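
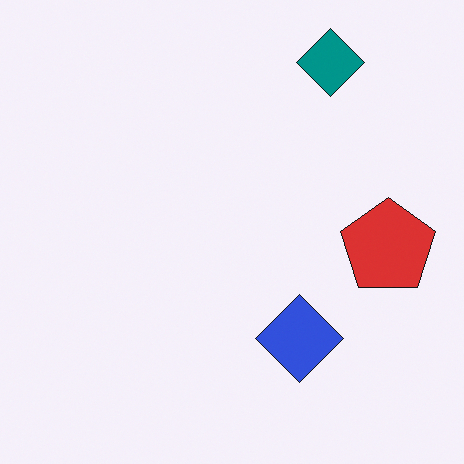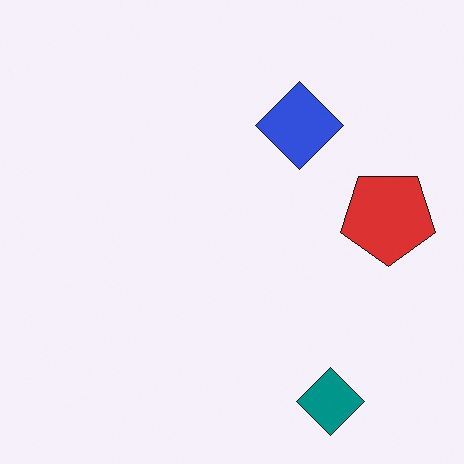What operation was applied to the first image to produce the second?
Flipped vertically (top ↔ bottom).

The teal diamond is in the top-right of the first image and the bottom-right of the second — shapes on opposite sides of the horizontal midline have swapped in a mirror flip.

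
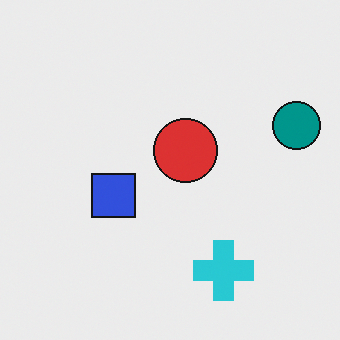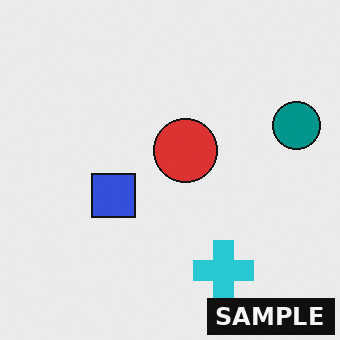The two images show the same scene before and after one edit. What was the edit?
The image was watermarked with the text "SAMPLE" in the lower-right corner.

A dark label reading "SAMPLE" appears in the lower-right corner.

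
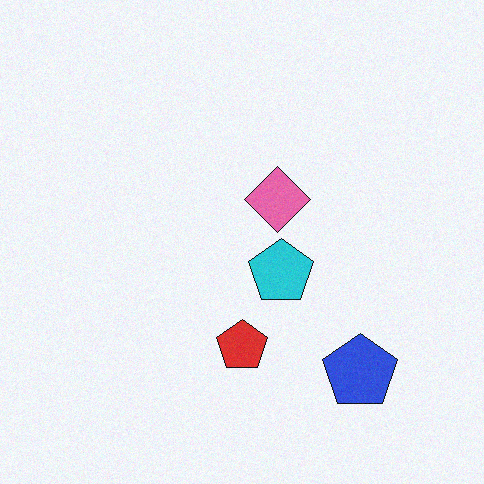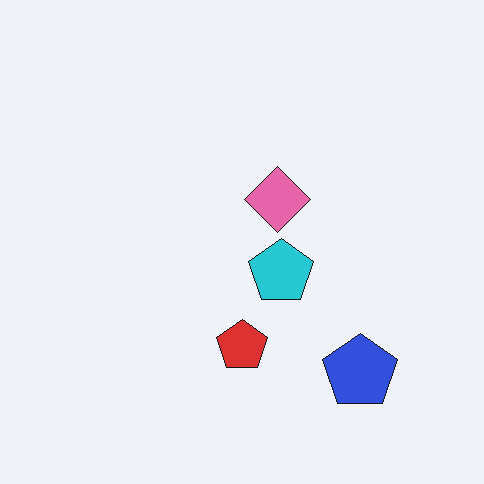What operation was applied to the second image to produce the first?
The image was degraded with light additive noise.

Random speckle covers the whole image, including the flat background.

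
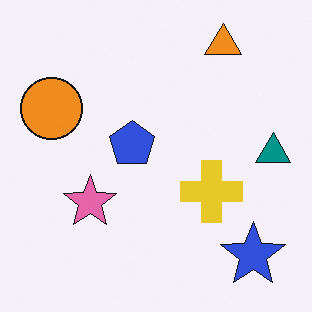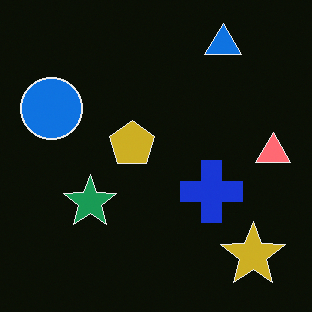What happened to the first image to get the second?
The transformation is: color-inverted (negative).

The light background has become dark and every shape's color is its complement — a photographic negative.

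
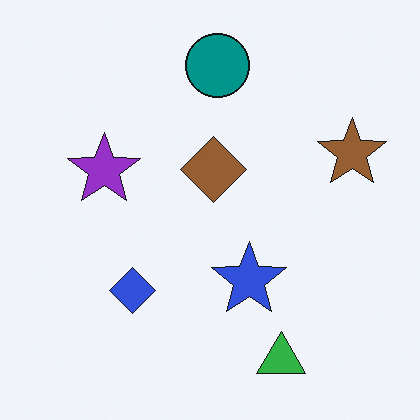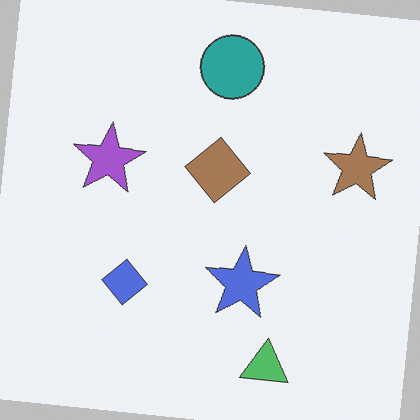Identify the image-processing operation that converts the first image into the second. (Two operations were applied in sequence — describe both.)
It was rotated clockwise by a slight angle, then given slightly reduced contrast.

Every shape is tilted by the same angle and the image corners show triangular fill wedges — a whole-image rotation by a non-right angle. Tones are pushed toward mid-grey across the whole image — a global contrast change.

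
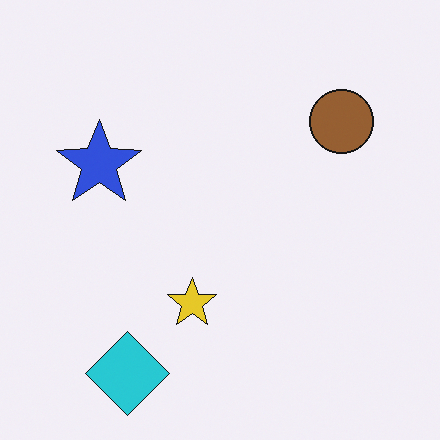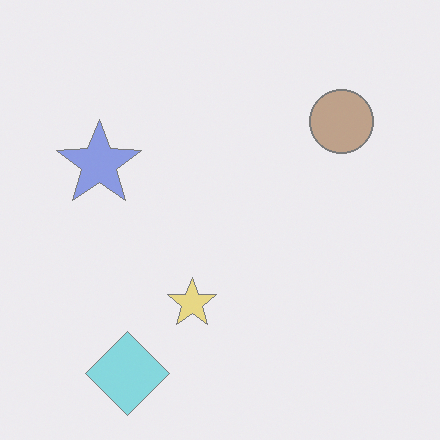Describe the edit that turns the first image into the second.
The image was washed out (contrast reduced).

Tones are pushed toward mid-grey across the whole image — a global contrast change.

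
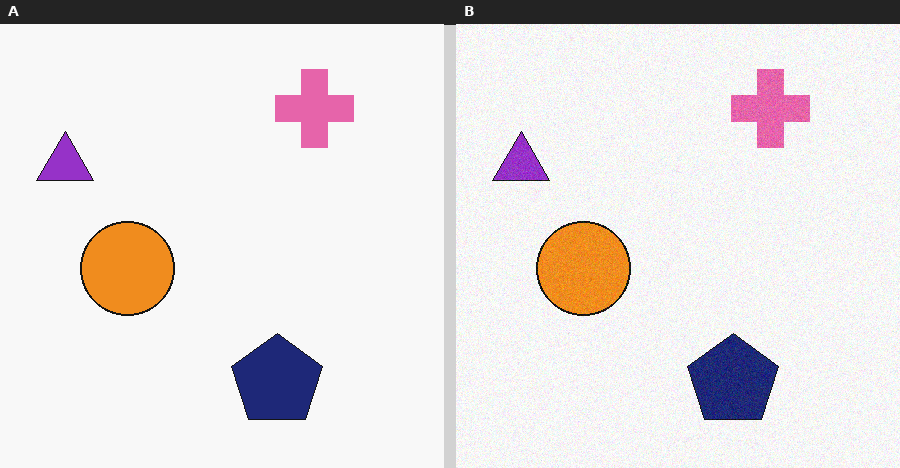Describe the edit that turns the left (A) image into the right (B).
It was degraded with a light layer of grain.

Random speckle covers the whole image, including the flat background.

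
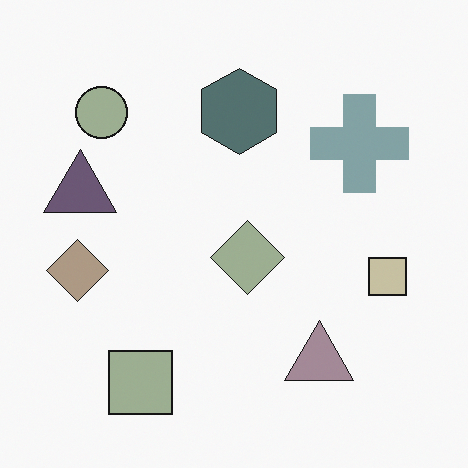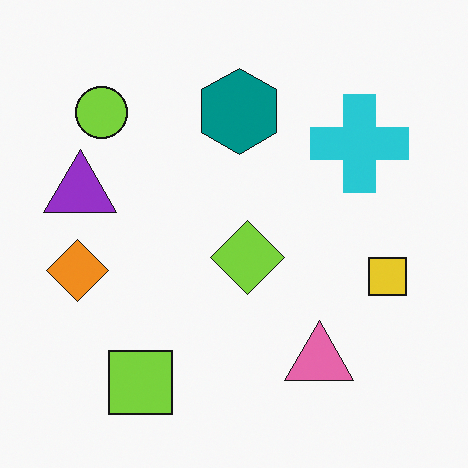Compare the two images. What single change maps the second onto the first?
Made much more muted (saturation change).

All colors are more muted and greyish — a global saturation change.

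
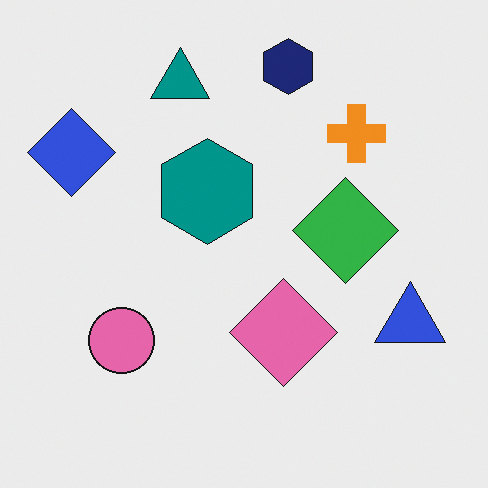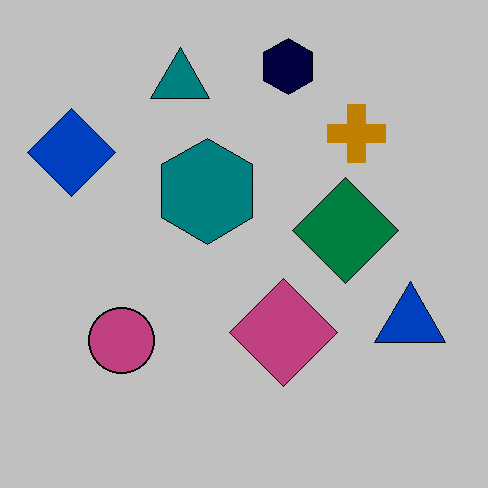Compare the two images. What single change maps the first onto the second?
The transformation is: heavily posterized to just a handful of flat colors.

Each flat color has snapped to a coarser quantized level — most visibly, the near-white background has dropped to a flat grey.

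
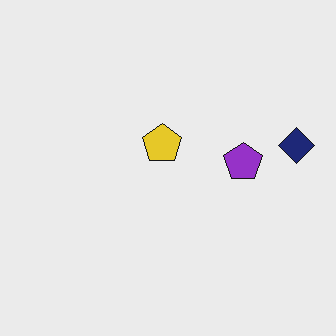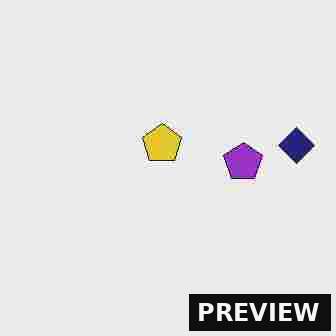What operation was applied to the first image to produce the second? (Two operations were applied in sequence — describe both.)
Degraded with heavy JPEG compression, then watermarked with the text "PREVIEW" in the lower-right corner.

Blocky 8×8 compression artifacts appear around shape edges and the flat background shows ringing — characteristic JPEG degradation. A dark label reading "PREVIEW" appears in the lower-right corner.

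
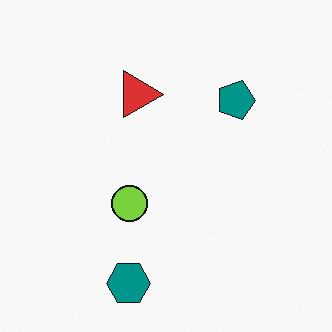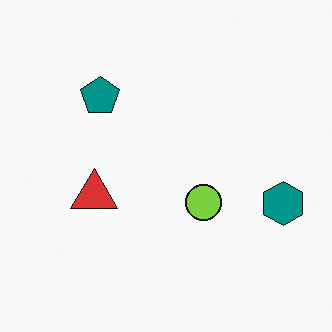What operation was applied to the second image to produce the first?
It was rotated 90° clockwise.

The teal hexagon sits in the right of the second image and the bottom of the first — consistent with a whole-image 90° clockwise rotation.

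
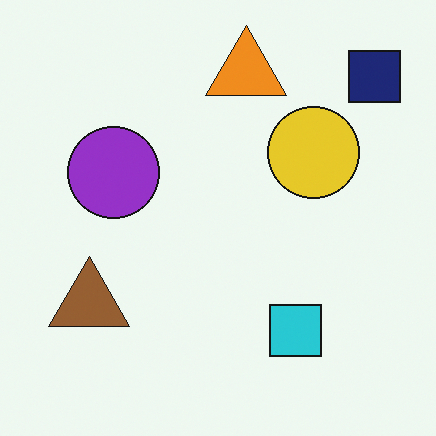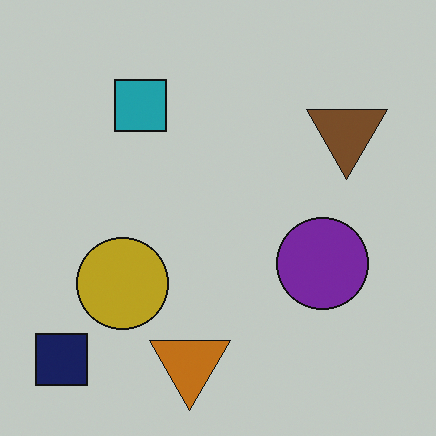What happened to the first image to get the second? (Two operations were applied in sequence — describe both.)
The transformation is: rotated 180°, then slightly darkened.

The navy square sits in the top-right of the first image and the bottom-left of the second — consistent with a whole-image 180° rotation. Every pixel — background and shapes alike — is uniformly darkened.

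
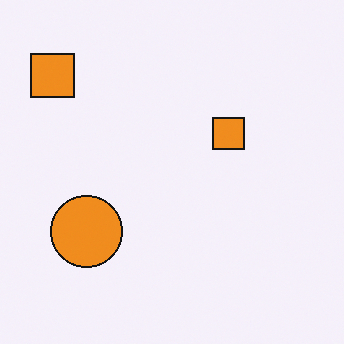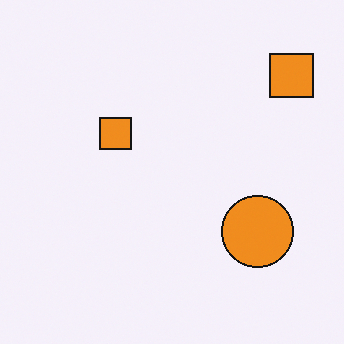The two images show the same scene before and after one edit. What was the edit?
This is the original image flipped horizontally (left ↔ right).

The orange circle is in the bottom-left of the first image and the bottom-right of the second — shapes on opposite sides of the vertical midline have swapped in a mirror flip.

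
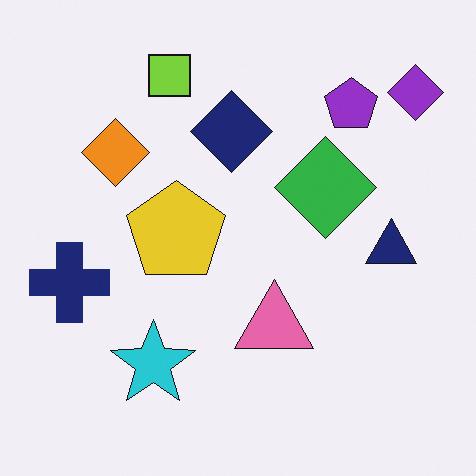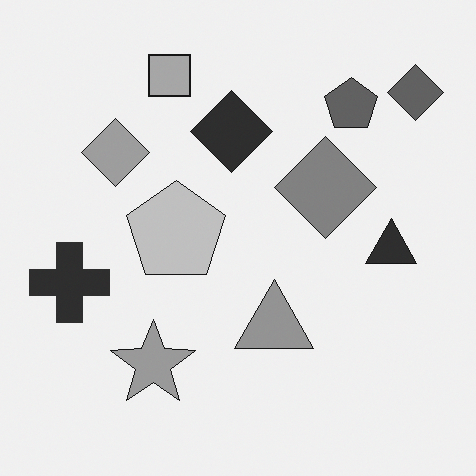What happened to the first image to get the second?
Converted to grayscale.

All color is removed — every shape is now a shade of grey.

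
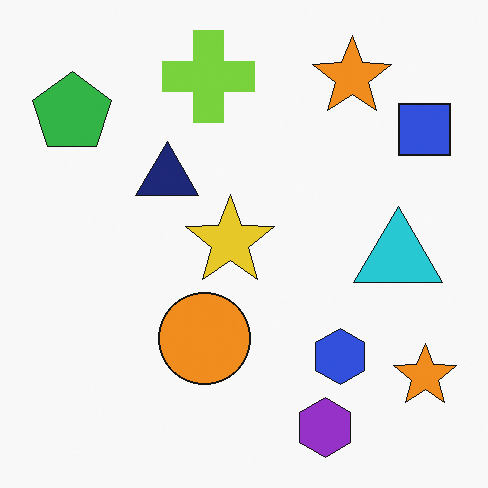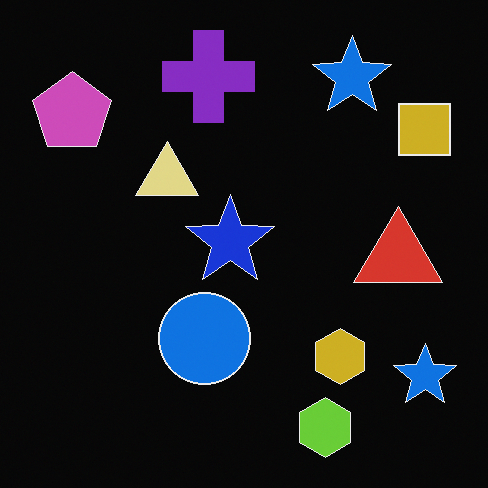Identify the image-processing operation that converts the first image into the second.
The image was color-inverted (negative).

The light background has become dark and every shape's color is its complement — a photographic negative.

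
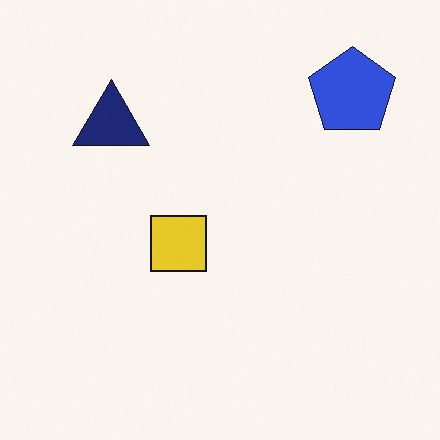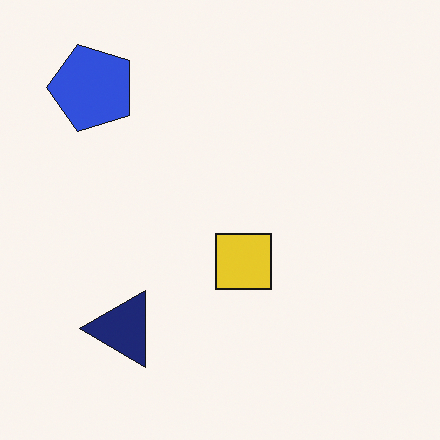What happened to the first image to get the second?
This is the original image rotated 90° counter-clockwise.

The blue pentagon sits in the top-right of the first image and the top-left of the second — consistent with a whole-image 90° counter-clockwise rotation.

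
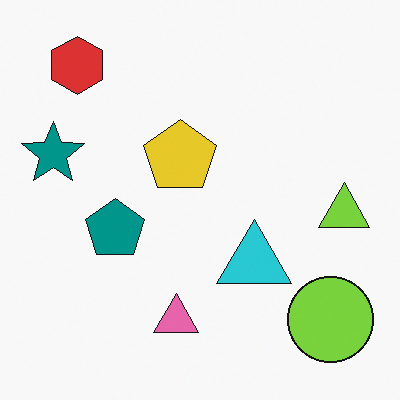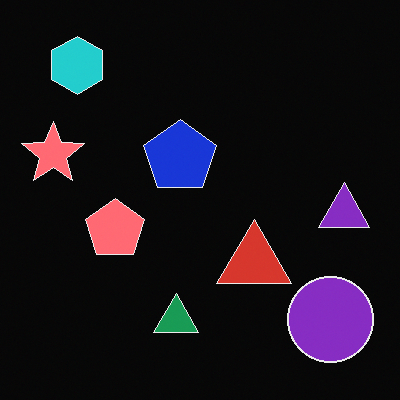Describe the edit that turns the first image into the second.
The second image is the first color-inverted (negative).

The light background has become dark and every shape's color is its complement — a photographic negative.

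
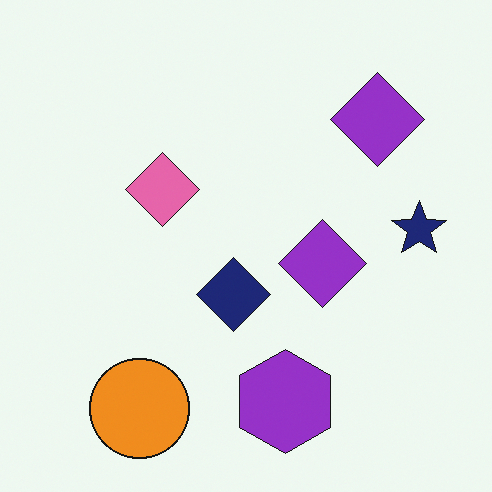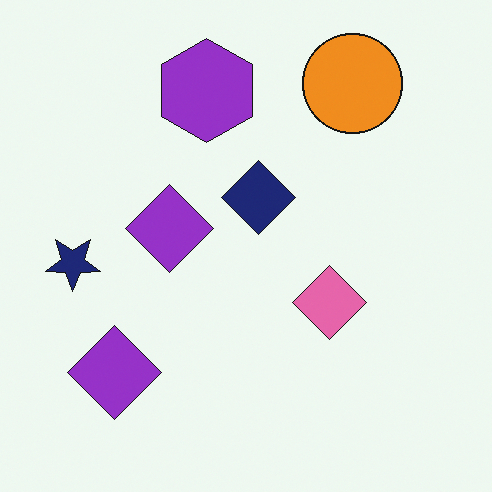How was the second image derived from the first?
It was rotated 180°.

The orange circle sits in the bottom-left of the first image and the top-right of the second — consistent with a whole-image 180° rotation.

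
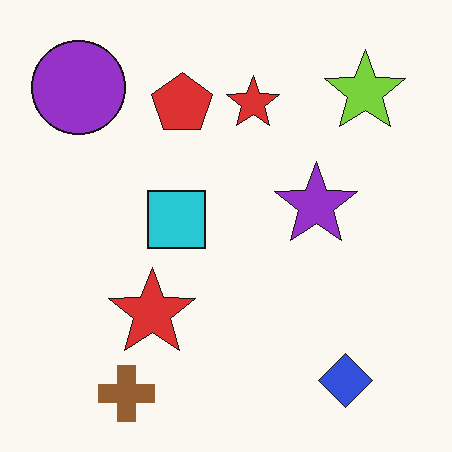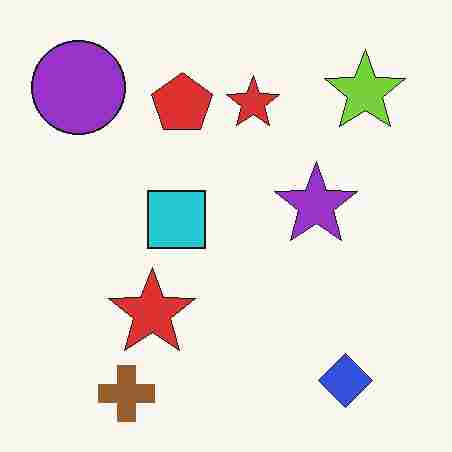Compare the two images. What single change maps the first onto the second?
This is the original image degraded with heavy JPEG compression.

Blocky 8×8 compression artifacts appear around shape edges and the flat background shows ringing — characteristic JPEG degradation.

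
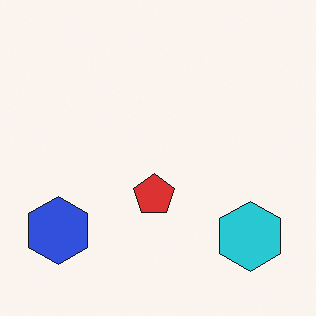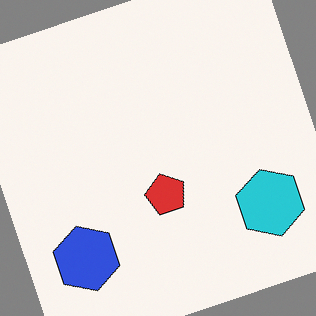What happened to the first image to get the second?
It was rotated counter-clockwise by a clearly visible amount.

Every shape is tilted by the same angle and the image corners show triangular fill wedges — a whole-image rotation by a non-right angle.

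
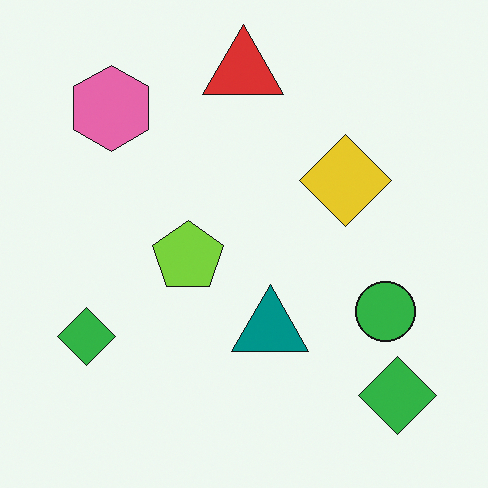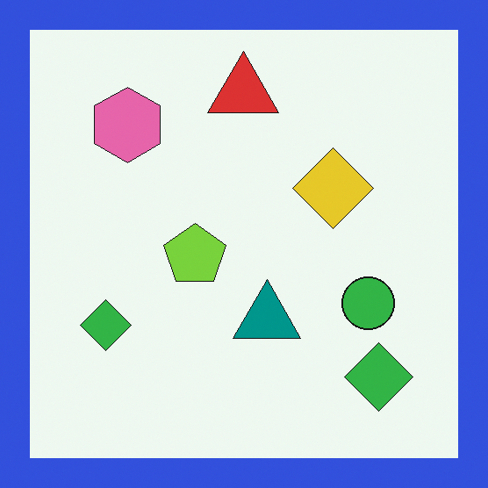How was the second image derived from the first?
Framed with a blue border.

A solid blue frame runs around the edge of the second image, with the content slightly shrunk inside it.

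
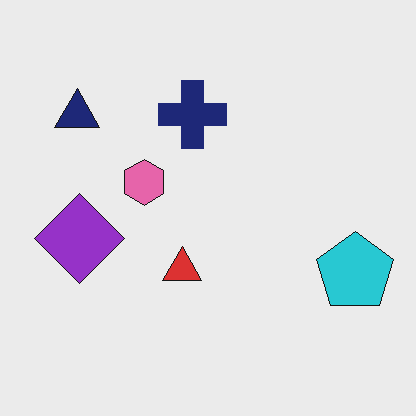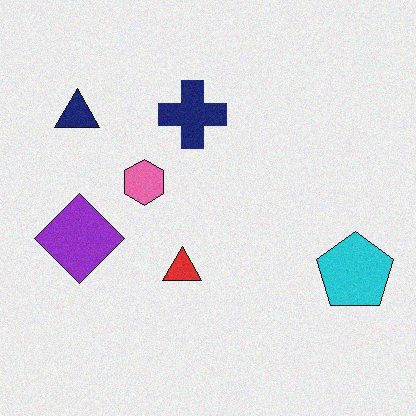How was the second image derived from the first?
This is the original image degraded with light additive noise.

Random speckle covers the whole image, including the flat background.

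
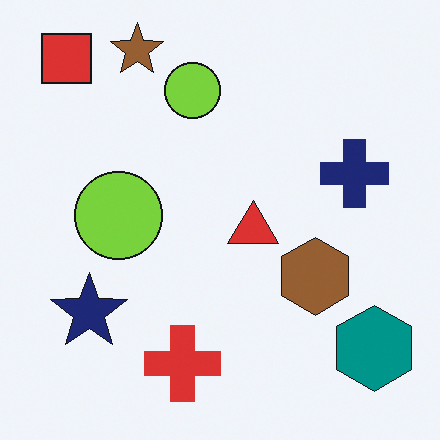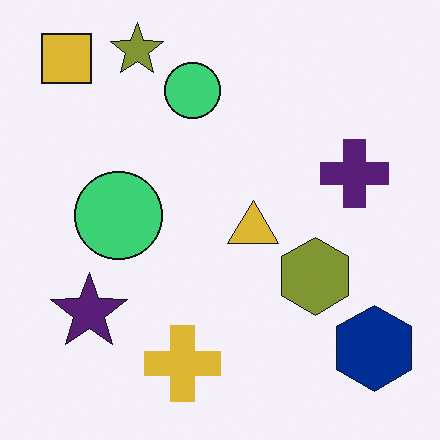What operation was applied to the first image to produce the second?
This is the original image hue-shifted slightly.

Every shape's color has rotated by the same amount around the hue wheel — a uniform hue shift.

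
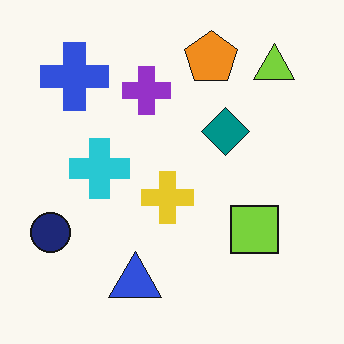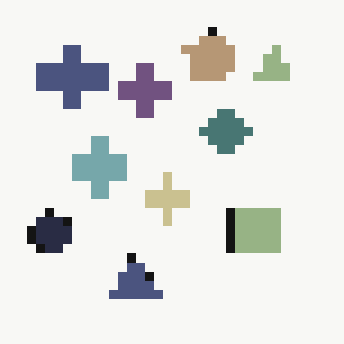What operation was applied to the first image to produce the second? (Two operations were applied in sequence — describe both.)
This is the original image heavily pixelated into large blocks, then made much more muted (saturation change).

Shapes are reduced to large square blocks; fine edges and outlines are lost — a downscale-then-upscale (mosaic) effect. All colors are more muted and greyish — a global saturation change.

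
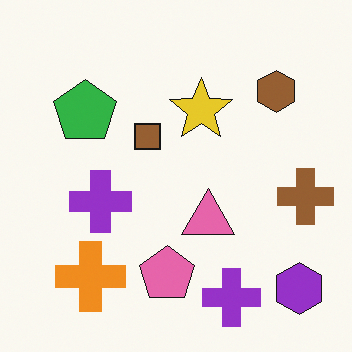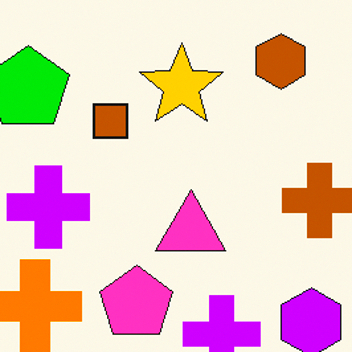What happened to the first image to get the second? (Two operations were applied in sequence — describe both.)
The transformation is: cropped slightly and scaled back up, then made much more vivid (saturation change).

The visible shapes are larger and the field of view is narrower; shapes near the original edges may be partly or wholly outside the frame — a crop-and-rescale. All colors are more vivid — a global saturation change.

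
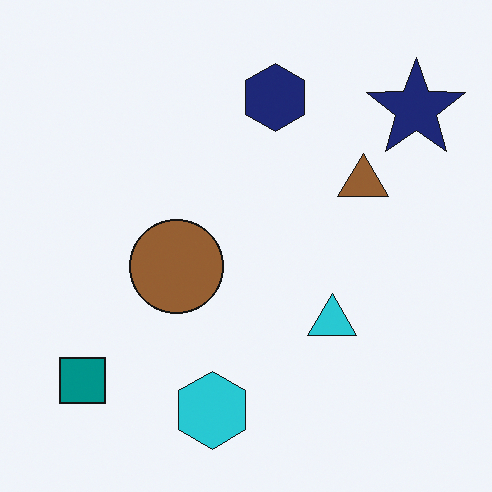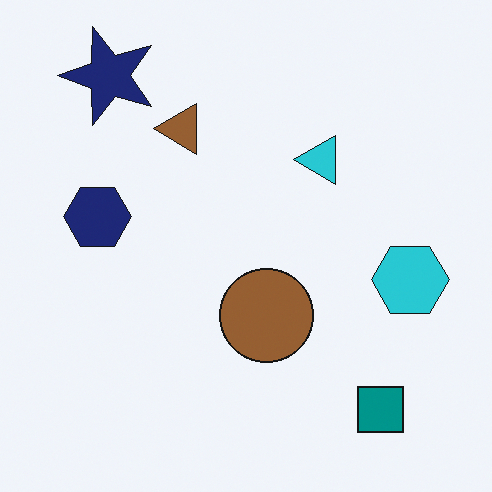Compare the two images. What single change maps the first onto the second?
It was rotated 90° counter-clockwise.

The navy star sits in the top-right of the first image and the top-left of the second — consistent with a whole-image 90° counter-clockwise rotation.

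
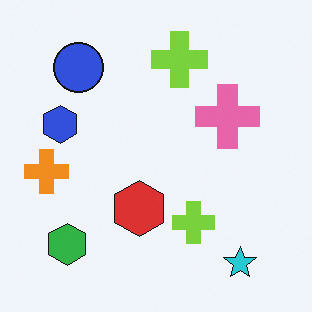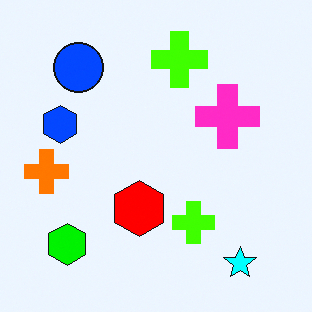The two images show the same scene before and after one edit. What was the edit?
It was heavily oversaturated.

All colors are more vivid — a global saturation change.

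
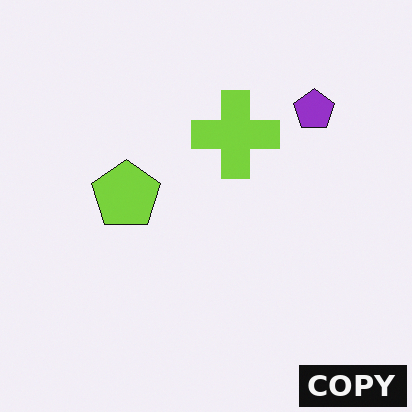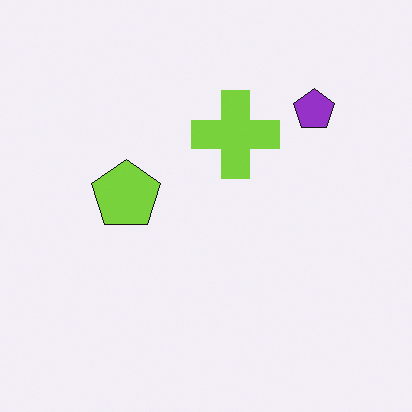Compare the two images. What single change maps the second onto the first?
The image was watermarked with the text "COPY" in the lower-right corner.

A dark label reading "COPY" appears in the lower-right corner.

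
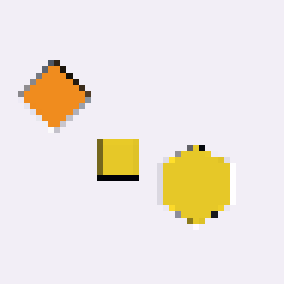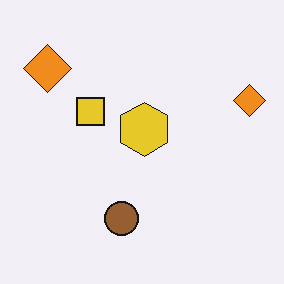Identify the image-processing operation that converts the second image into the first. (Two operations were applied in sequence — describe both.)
It was cropped to a modestly smaller region and rescaled, then pixelated into visible square blocks.

The visible shapes are larger and the field of view is narrower; shapes near the original edges may be partly or wholly outside the frame — a crop-and-rescale. Shapes are reduced to large square blocks; fine edges and outlines are lost — a downscale-then-upscale (mosaic) effect.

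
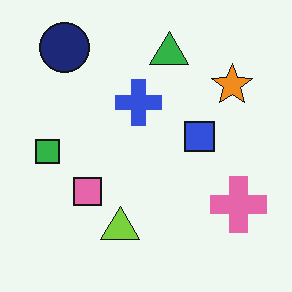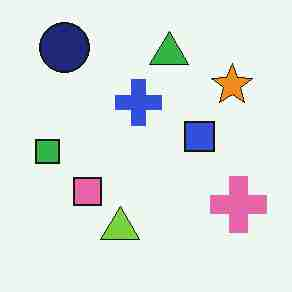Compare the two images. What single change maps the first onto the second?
The image was degraded with heavy JPEG compression.

Blocky 8×8 compression artifacts appear around shape edges and the flat background shows ringing — characteristic JPEG degradation.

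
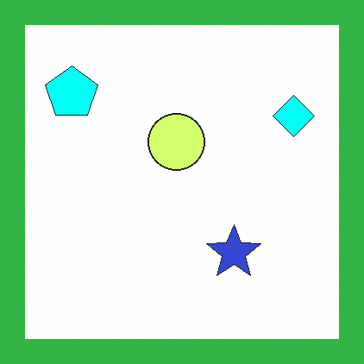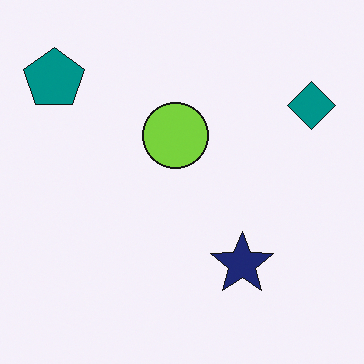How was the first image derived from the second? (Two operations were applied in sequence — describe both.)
The first image is the second brightened a lot, then framed with a green border.

Every pixel — background and shapes alike — is uniformly brightened. A solid green frame runs around the edge of the first image, with the content slightly shrunk inside it.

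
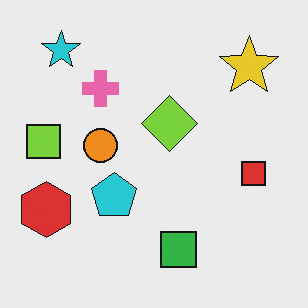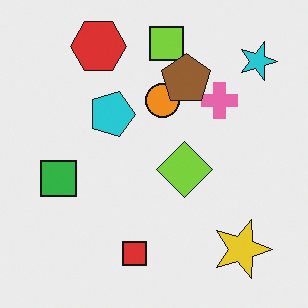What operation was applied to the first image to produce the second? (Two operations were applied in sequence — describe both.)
The second image is the first rotated 90° clockwise, then overlaid with an additional brown pentagon.

The cyan star sits in the top-left of the first image and the top-right of the second — consistent with a whole-image 90° clockwise rotation. A brown pentagon appears in the second image that is absent from the first.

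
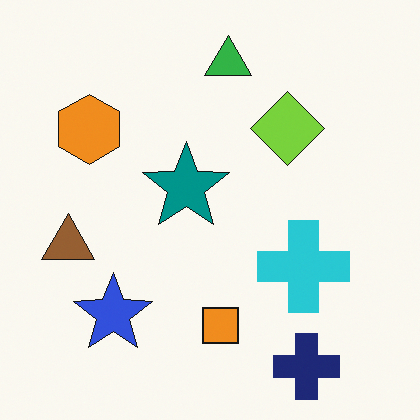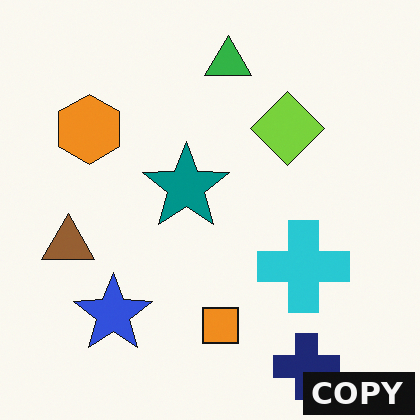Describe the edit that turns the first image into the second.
The transformation is: watermarked with the text "COPY" in the lower-right corner.

A dark label reading "COPY" appears in the lower-right corner.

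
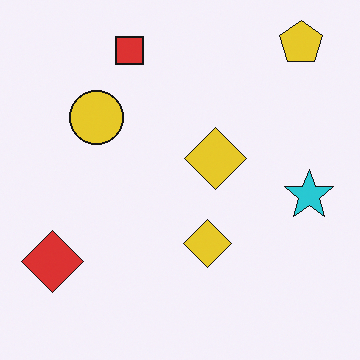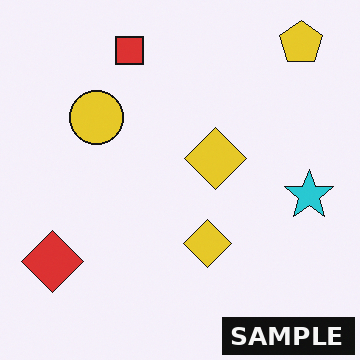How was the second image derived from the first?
It was watermarked with the text "SAMPLE" in the lower-right corner.

A dark label reading "SAMPLE" appears in the lower-right corner.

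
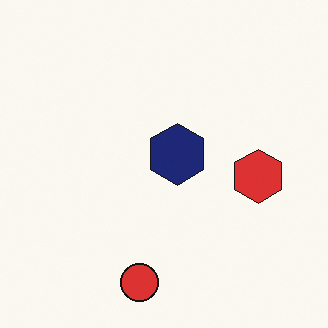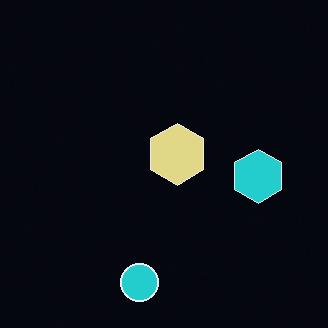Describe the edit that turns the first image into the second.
Color-inverted (negative).

The light background has become dark and every shape's color is its complement — a photographic negative.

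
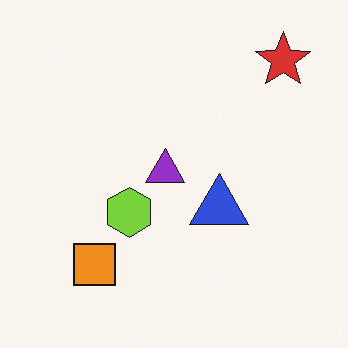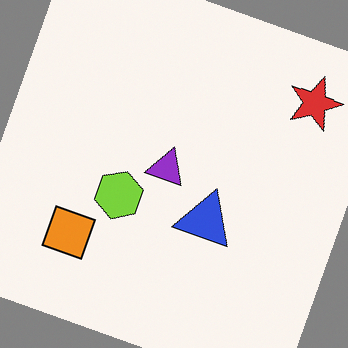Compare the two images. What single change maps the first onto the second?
The image was rotated clockwise by a moderate amount.

Every shape is tilted by the same angle and the image corners show triangular fill wedges — a whole-image rotation by a non-right angle.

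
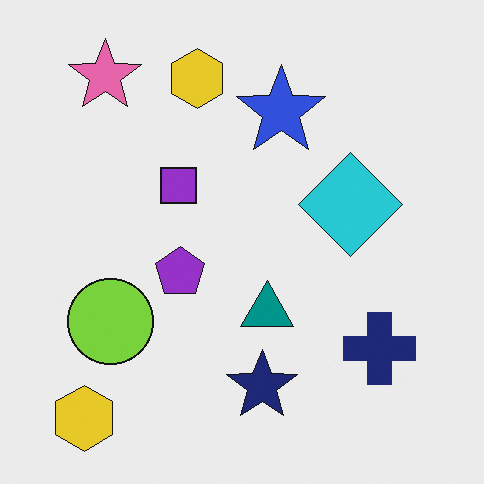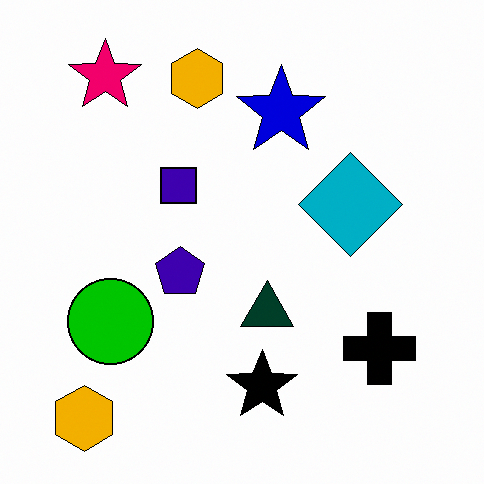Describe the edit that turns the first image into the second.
The image was given much higher contrast.

Tones are pushed away from mid-grey across the whole image — a global contrast change.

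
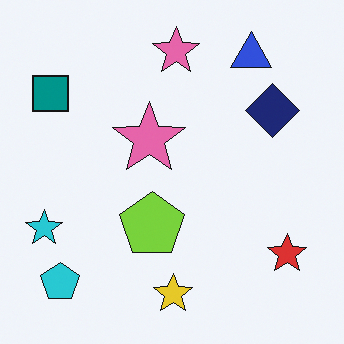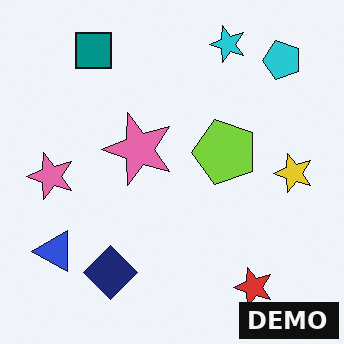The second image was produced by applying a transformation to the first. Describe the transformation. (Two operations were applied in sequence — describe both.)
The second image is the first transposed (reflected across the top-left ↔ bottom-right diagonal), then watermarked with the text "DEMO" in the lower-right corner.

Shapes have swapped their row and column positions — what was in the top-right is now in the bottom-left — a diagonal reflection. A dark label reading "DEMO" appears in the lower-right corner.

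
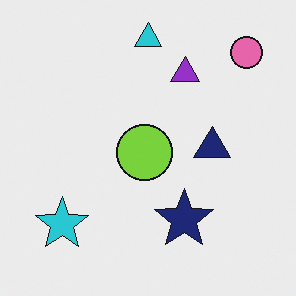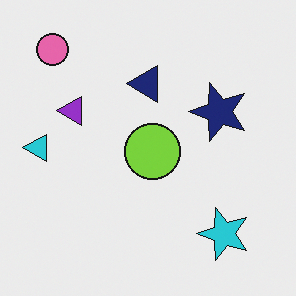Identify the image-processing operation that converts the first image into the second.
The second image is the first rotated 90° counter-clockwise.

The pink circle sits in the top-right of the first image and the top-left of the second — consistent with a whole-image 90° counter-clockwise rotation.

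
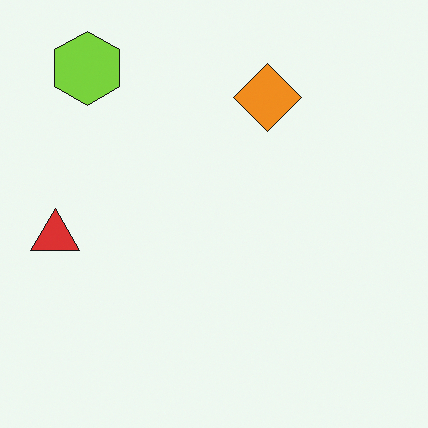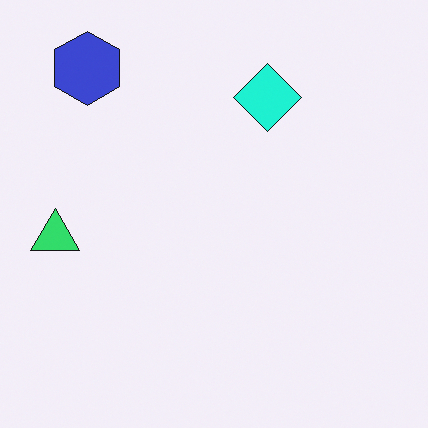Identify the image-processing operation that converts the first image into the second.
The transformation is: hue-shifted noticeably.

Every shape's color has rotated by the same amount around the hue wheel — a uniform hue shift.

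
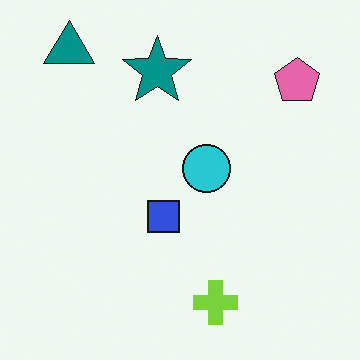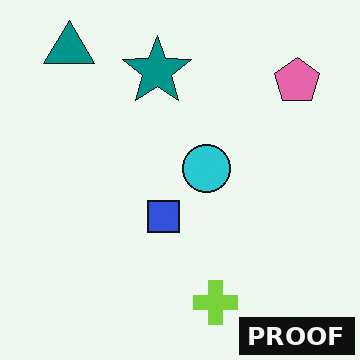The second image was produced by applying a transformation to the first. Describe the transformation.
The image was watermarked with the text "PROOF" in the lower-right corner.

A dark label reading "PROOF" appears in the lower-right corner.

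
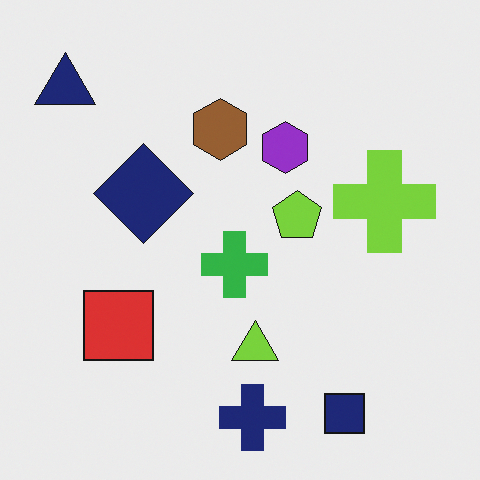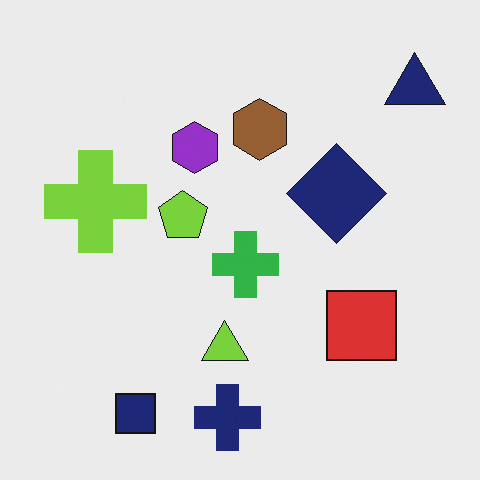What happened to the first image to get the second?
Flipped horizontally (left ↔ right).

The navy triangle is in the top-left of the first image and the top-right of the second — shapes on opposite sides of the vertical midline have swapped in a mirror flip.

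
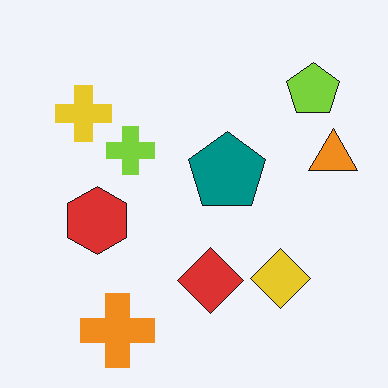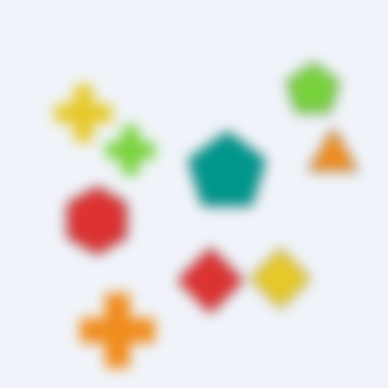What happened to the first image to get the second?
It was strongly gaussian-blurred.

Shape edges and outlines are uniformly softened across the whole image.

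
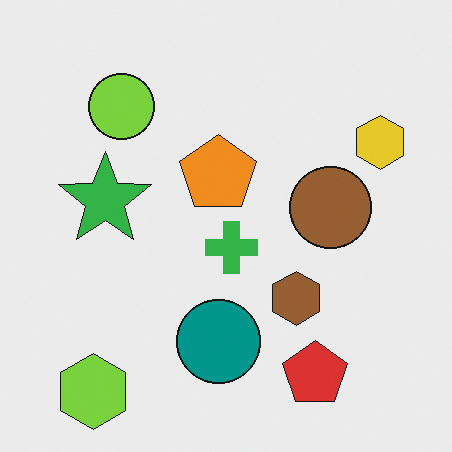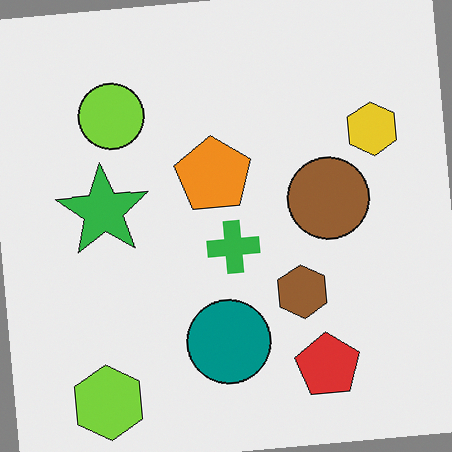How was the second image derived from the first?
The transformation is: rotated counter-clockwise by a small amount.

Every shape is tilted by the same angle and the image corners show triangular fill wedges — a whole-image rotation by a non-right angle.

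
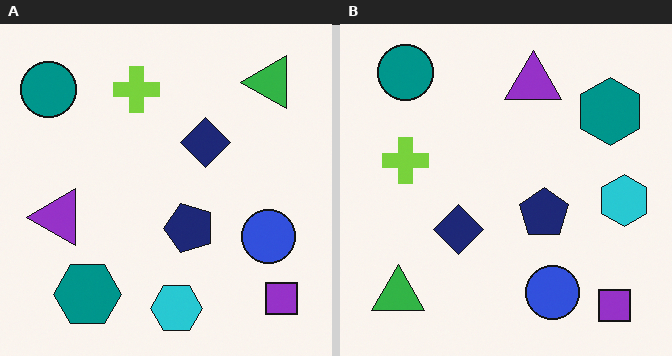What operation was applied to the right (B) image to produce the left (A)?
It was transposed (reflected across the top-left ↔ bottom-right diagonal).

Shapes have swapped their row and column positions — what was in the top-right is now in the bottom-left — a diagonal reflection.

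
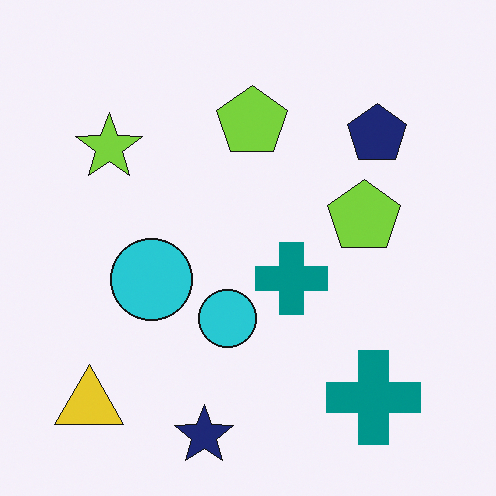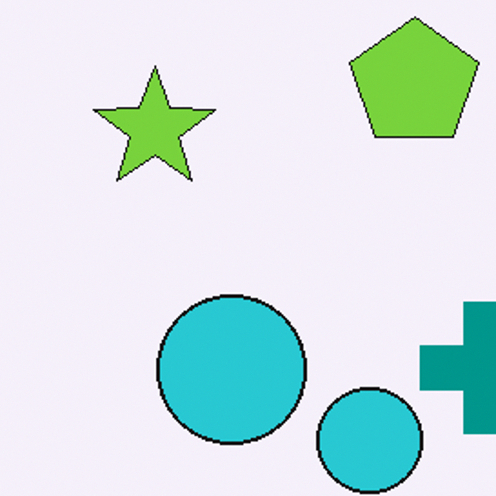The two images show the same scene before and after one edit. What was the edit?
It was cropped to a noticeably smaller region and rescaled.

The visible shapes are larger and the field of view is narrower; shapes near the original edges may be partly or wholly outside the frame — a crop-and-rescale.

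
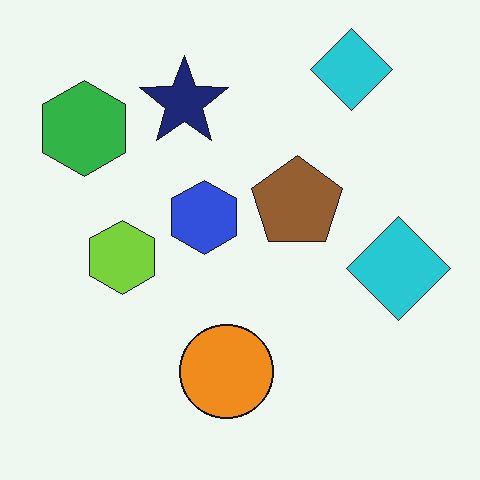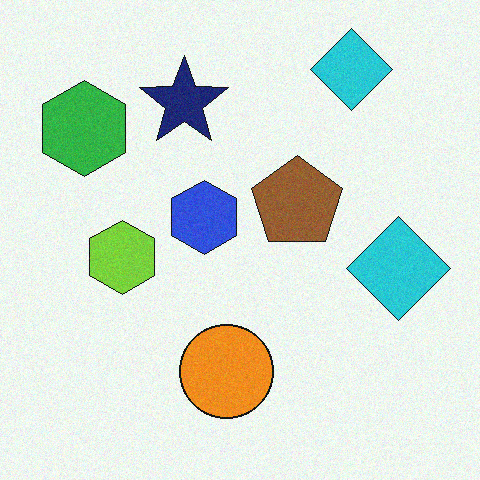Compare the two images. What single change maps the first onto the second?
The image was degraded with a light layer of grain.

Random speckle covers the whole image, including the flat background.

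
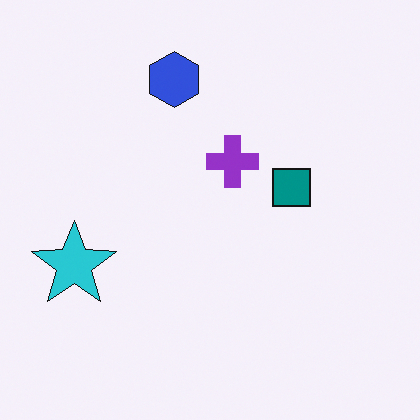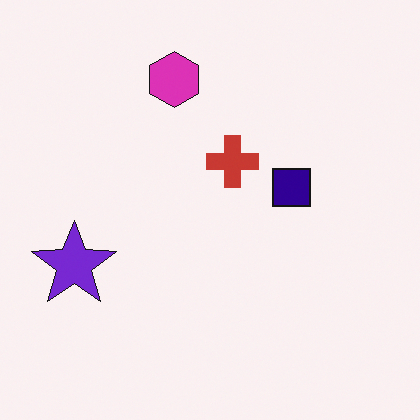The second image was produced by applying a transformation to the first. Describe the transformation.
The second image is the first hue-shifted through roughly a third of the color wheel.

Every shape's color has rotated by the same amount around the hue wheel — a uniform hue shift.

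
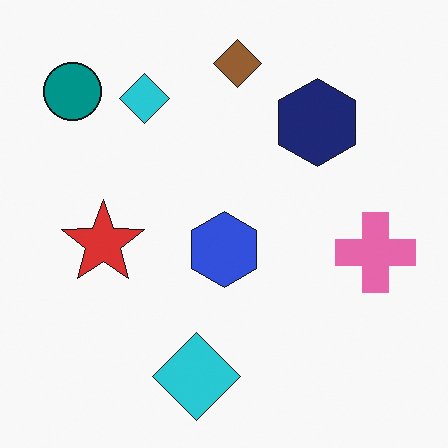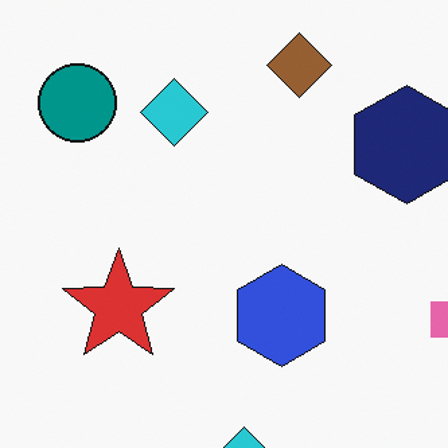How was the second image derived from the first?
The second image is the first cropped slightly and scaled back up.

The visible shapes are larger and the field of view is narrower; shapes near the original edges may be partly or wholly outside the frame — a crop-and-rescale.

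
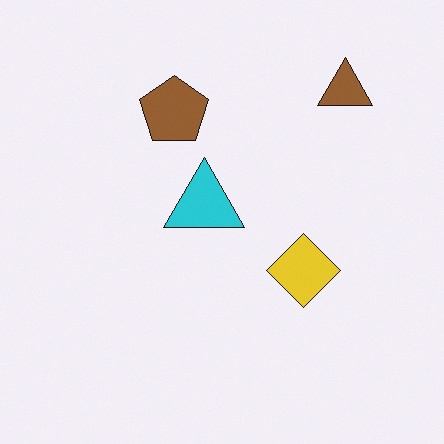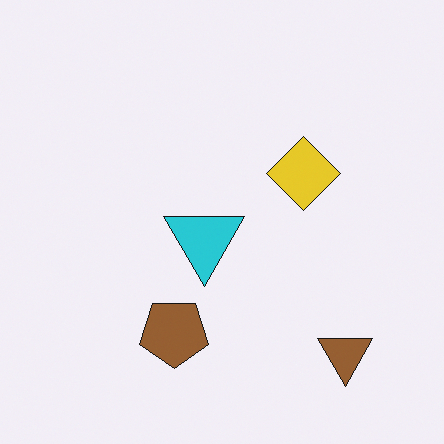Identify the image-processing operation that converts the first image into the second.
The transformation is: flipped vertically (top ↔ bottom).

The brown triangle is in the top-right of the first image and the bottom-right of the second — shapes on opposite sides of the horizontal midline have swapped in a mirror flip.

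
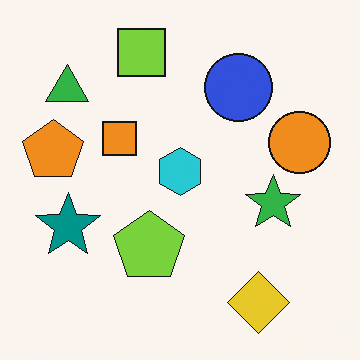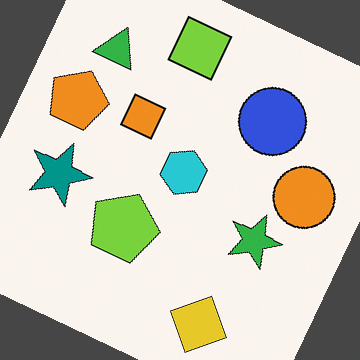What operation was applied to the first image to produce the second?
The transformation is: rotated clockwise by a clearly visible amount.

Every shape is tilted by the same angle and the image corners show triangular fill wedges — a whole-image rotation by a non-right angle.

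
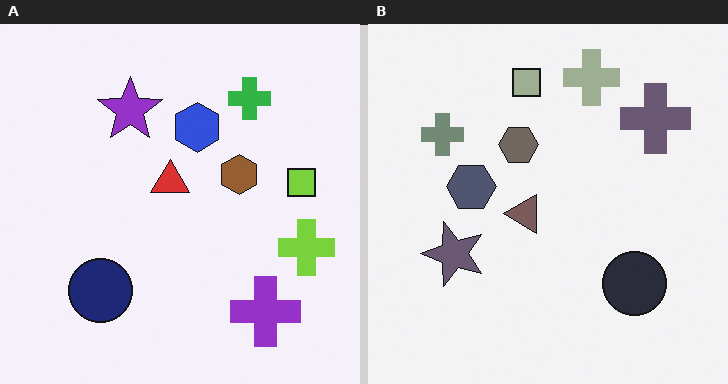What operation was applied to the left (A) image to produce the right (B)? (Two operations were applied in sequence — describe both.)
The right (B) image is the left (A) rotated 90° counter-clockwise, then heavily desaturated.

The purple cross sits in the bottom-right of the left (A) image and the top-right of the right (B) — consistent with a whole-image 90° counter-clockwise rotation. All colors are more muted and greyish — a global saturation change.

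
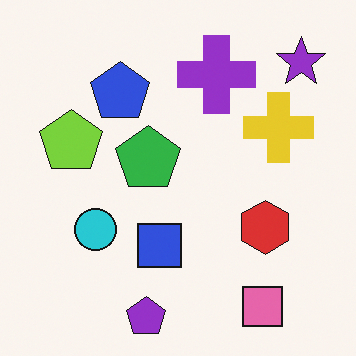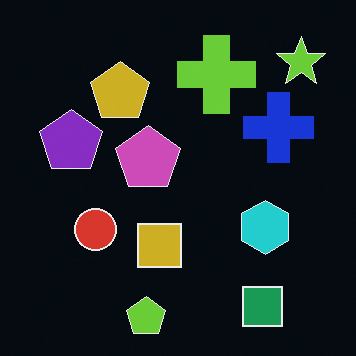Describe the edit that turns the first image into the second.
The second image is the first color-inverted (negative).

The light background has become dark and every shape's color is its complement — a photographic negative.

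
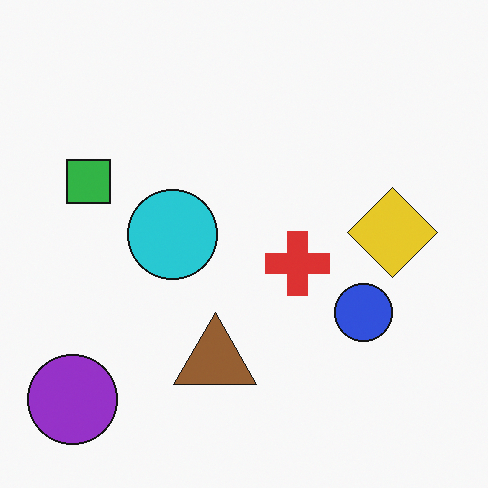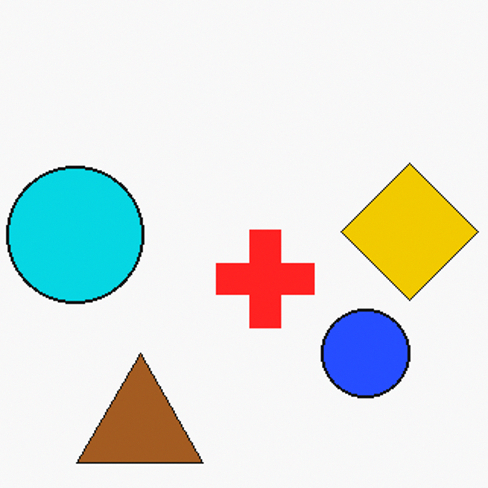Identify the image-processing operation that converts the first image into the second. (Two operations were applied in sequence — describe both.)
This is the original image cropped slightly and scaled back up, then slightly oversaturated.

The visible shapes are larger and the field of view is narrower; shapes near the original edges may be partly or wholly outside the frame — a crop-and-rescale. All colors are more vivid — a global saturation change.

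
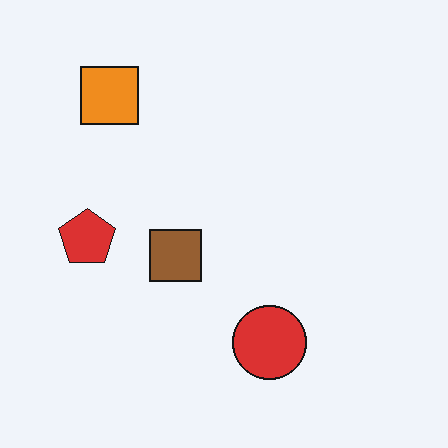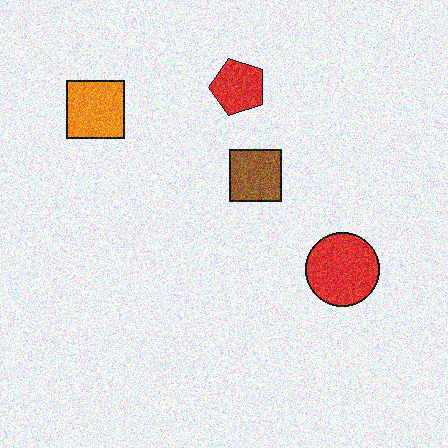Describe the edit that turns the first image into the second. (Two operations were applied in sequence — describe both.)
Degraded with heavy additive noise, then transposed (reflected across the top-left ↔ bottom-right diagonal).

Random speckle covers the whole image, including the flat background. Shapes have swapped their row and column positions — what was in the top-right is now in the bottom-left — a diagonal reflection.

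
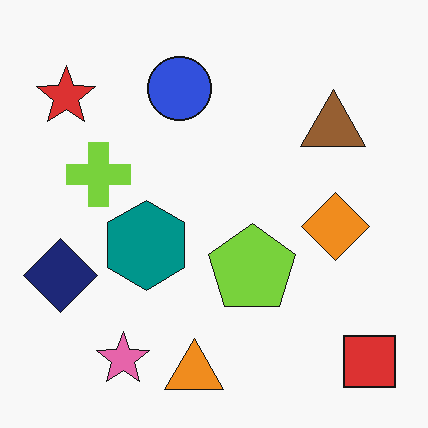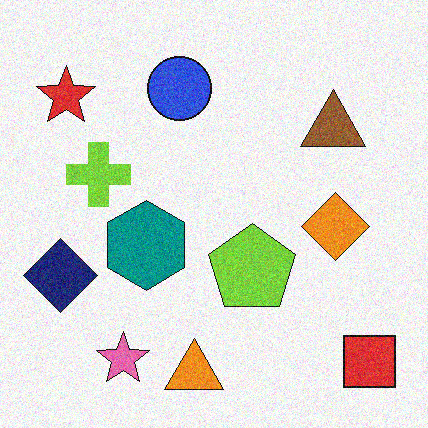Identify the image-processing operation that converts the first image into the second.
Degraded with visible gaussian noise.

Random speckle covers the whole image, including the flat background.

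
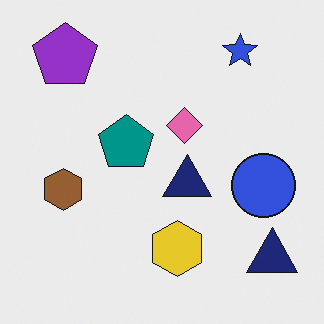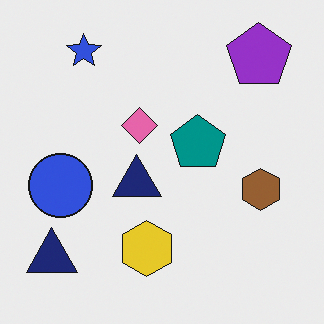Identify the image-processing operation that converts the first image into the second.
The transformation is: flipped horizontally (left ↔ right).

The blue circle is in the right of the first image and the left of the second — shapes on opposite sides of the vertical midline have swapped in a mirror flip.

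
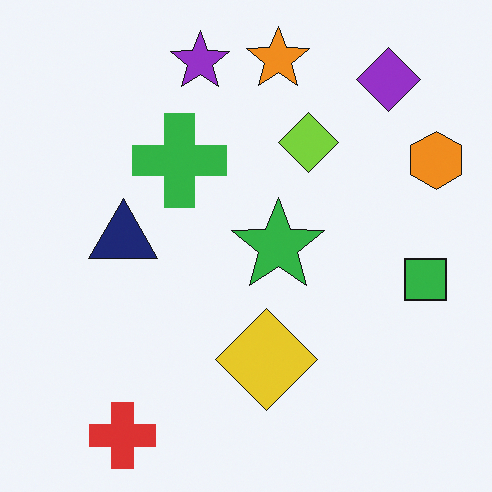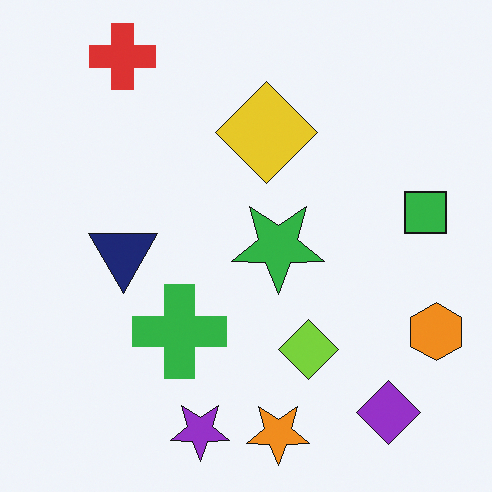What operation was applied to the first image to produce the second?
Flipped vertically (top ↔ bottom).

The red cross is in the bottom-left of the first image and the top-left of the second — shapes on opposite sides of the horizontal midline have swapped in a mirror flip.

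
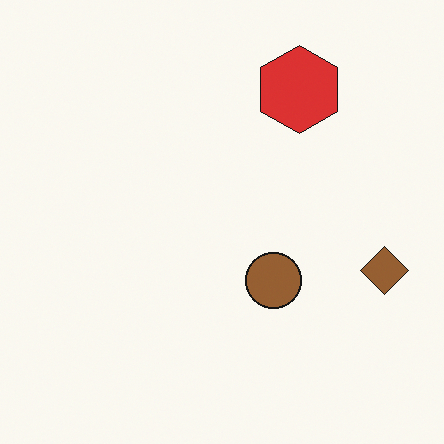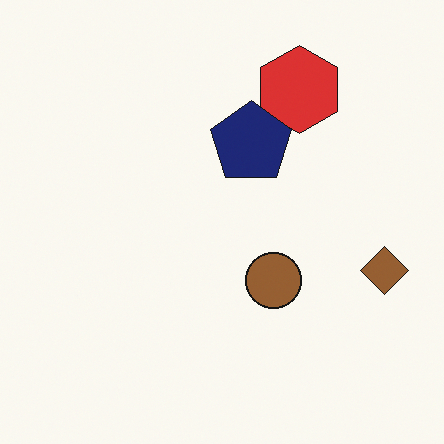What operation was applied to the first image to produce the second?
It was overlaid with an additional navy pentagon.

A navy pentagon appears in the second image that is absent from the first.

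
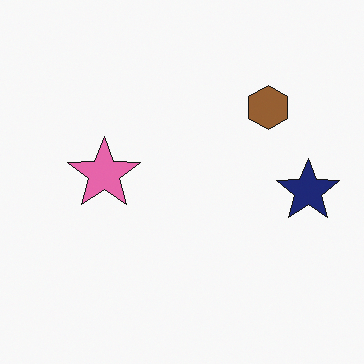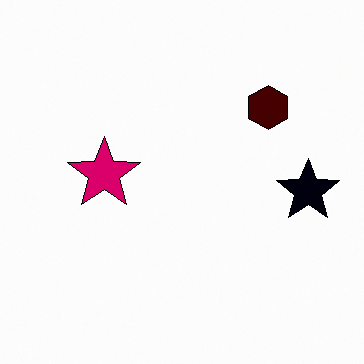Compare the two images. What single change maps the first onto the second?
It was boosted in contrast.

Tones are pushed away from mid-grey across the whole image — a global contrast change.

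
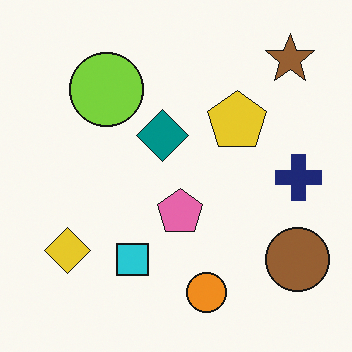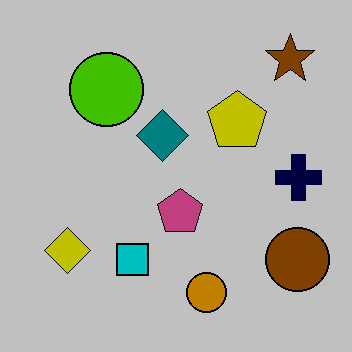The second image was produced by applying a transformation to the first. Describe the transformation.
This is the original image aggressively posterized.

Each flat color has snapped to a coarser quantized level — most visibly, the near-white background has dropped to a flat grey.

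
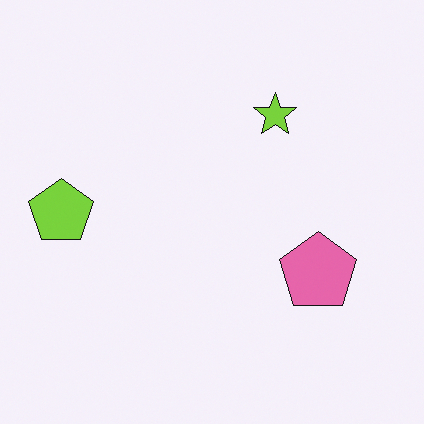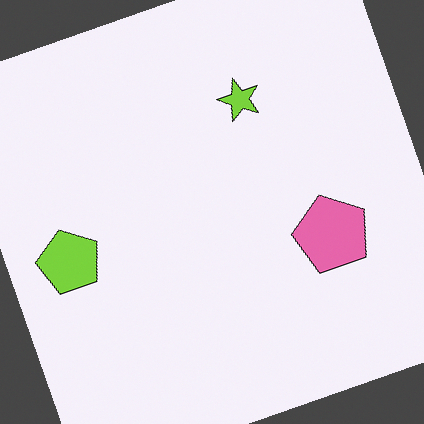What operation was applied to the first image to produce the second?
The image was rotated counter-clockwise by a moderate amount.

Every shape is tilted by the same angle and the image corners show triangular fill wedges — a whole-image rotation by a non-right angle.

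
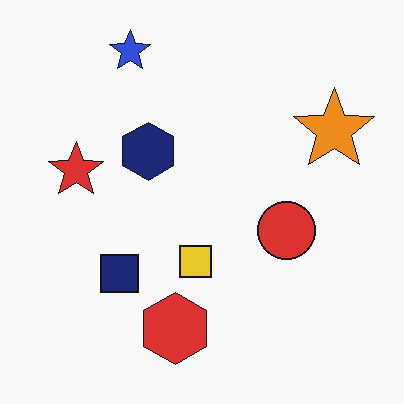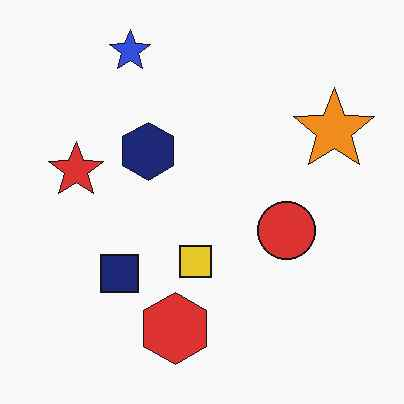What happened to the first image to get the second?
It was JPEG-compressed with visible artifacts.

Blocky 8×8 compression artifacts appear around shape edges and the flat background shows ringing — characteristic JPEG degradation.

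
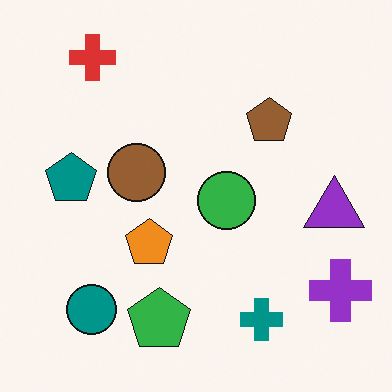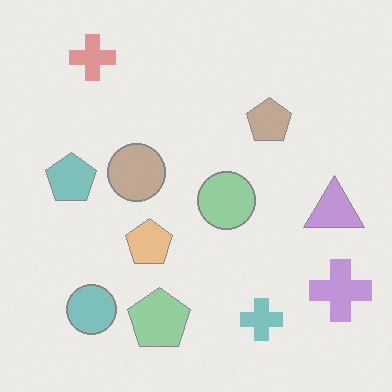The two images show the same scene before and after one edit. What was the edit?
Given much lower contrast.

Tones are pushed toward mid-grey across the whole image — a global contrast change.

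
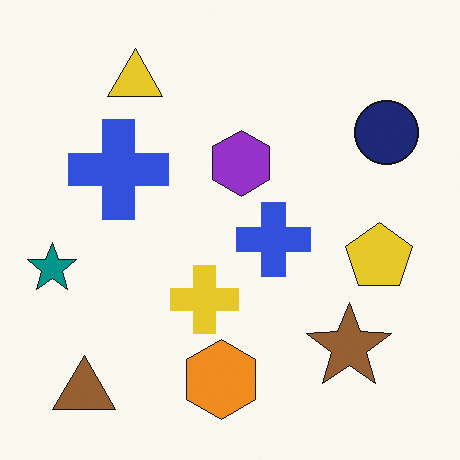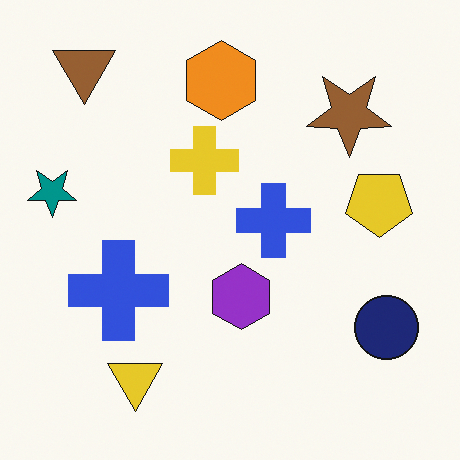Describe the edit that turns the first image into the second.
The second image is the first flipped vertically (top ↔ bottom).

The brown triangle is in the bottom-left of the first image and the top-left of the second — shapes on opposite sides of the horizontal midline have swapped in a mirror flip.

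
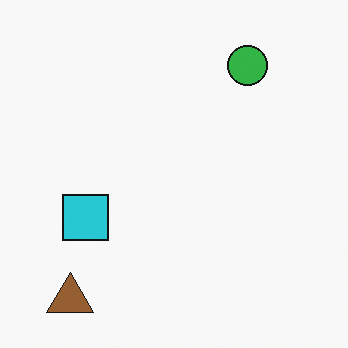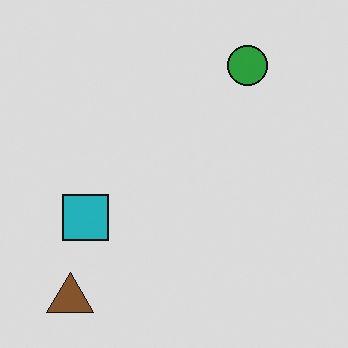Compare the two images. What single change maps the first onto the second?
The second image is the first slightly darkened.

Every pixel — background and shapes alike — is uniformly darkened.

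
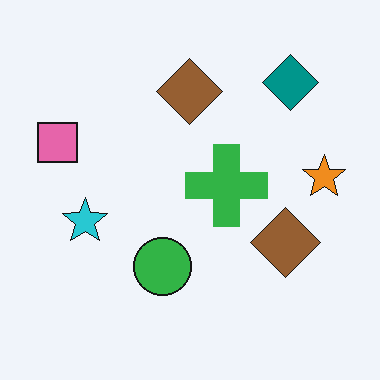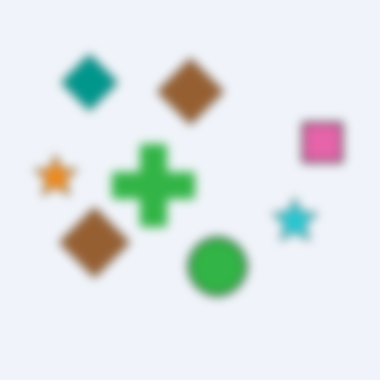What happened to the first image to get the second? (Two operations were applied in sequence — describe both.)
The image was flipped horizontally (left ↔ right), then heavily blurred.

The orange star is in the right of the first image and the left of the second — shapes on opposite sides of the vertical midline have swapped in a mirror flip. Shape edges and outlines are uniformly softened across the whole image.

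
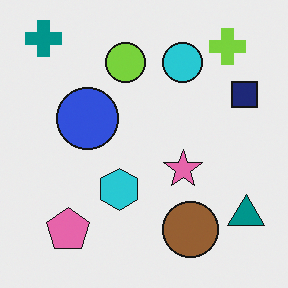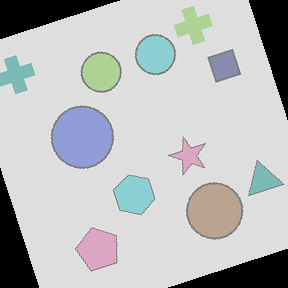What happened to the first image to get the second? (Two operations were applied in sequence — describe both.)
The transformation is: given much lower contrast, then rotated counter-clockwise by a clearly visible amount.

Tones are pushed toward mid-grey across the whole image — a global contrast change. Every shape is tilted by the same angle and the image corners show triangular fill wedges — a whole-image rotation by a non-right angle.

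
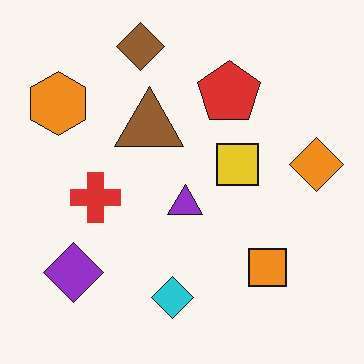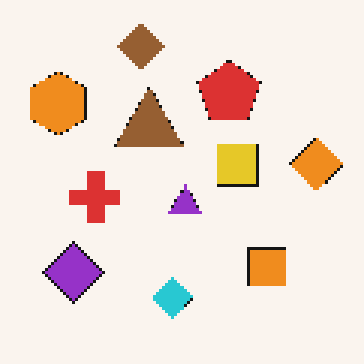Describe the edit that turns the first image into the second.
The image was lightly pixelated (a mild mosaic effect).

Shapes are reduced to large square blocks; fine edges and outlines are lost — a downscale-then-upscale (mosaic) effect.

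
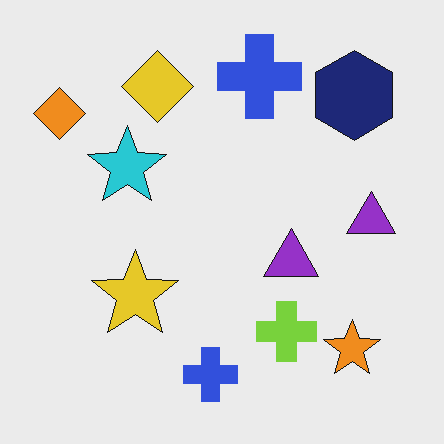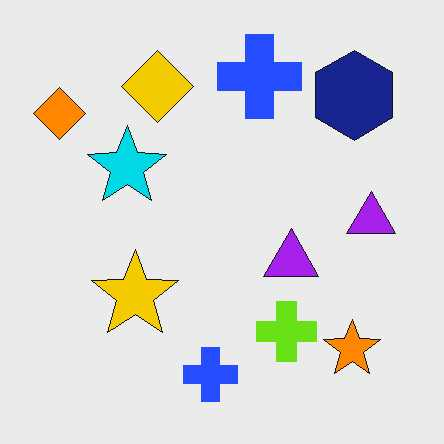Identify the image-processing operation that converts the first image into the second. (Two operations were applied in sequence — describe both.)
This is the original image slightly oversaturated, then given moderate JPEG compression.

All colors are more vivid — a global saturation change. Blocky 8×8 compression artifacts appear around shape edges and the flat background shows ringing — characteristic JPEG degradation.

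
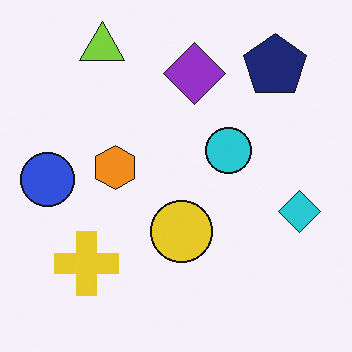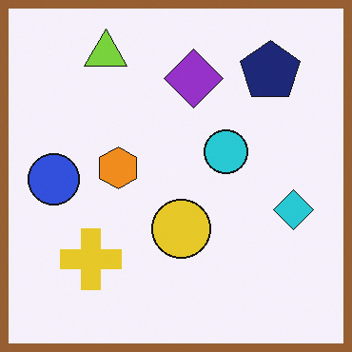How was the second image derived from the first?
The image was framed with a brown border.

A solid brown frame runs around the edge of the second image, with the content slightly shrunk inside it.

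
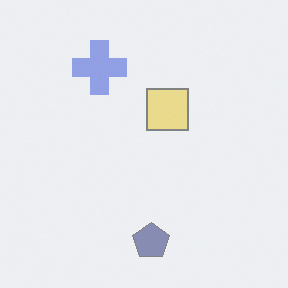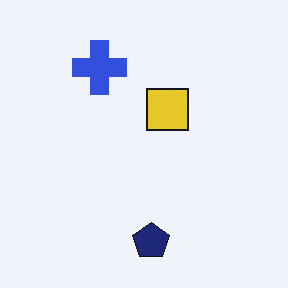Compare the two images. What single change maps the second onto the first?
The transformation is: given much lower contrast.

Tones are pushed toward mid-grey across the whole image — a global contrast change.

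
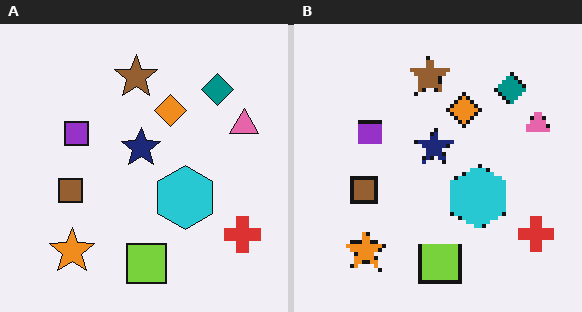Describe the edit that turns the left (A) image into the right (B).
The image was lightly pixelated (a mild mosaic effect).

Shapes are reduced to large square blocks; fine edges and outlines are lost — a downscale-then-upscale (mosaic) effect.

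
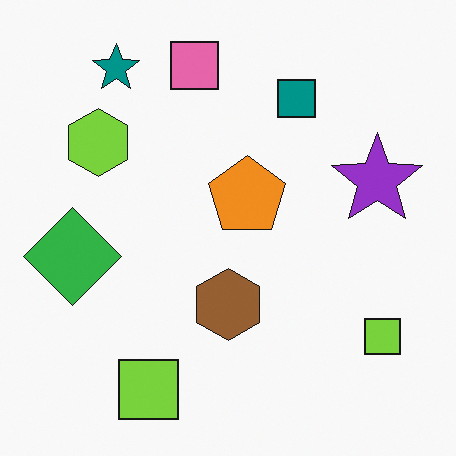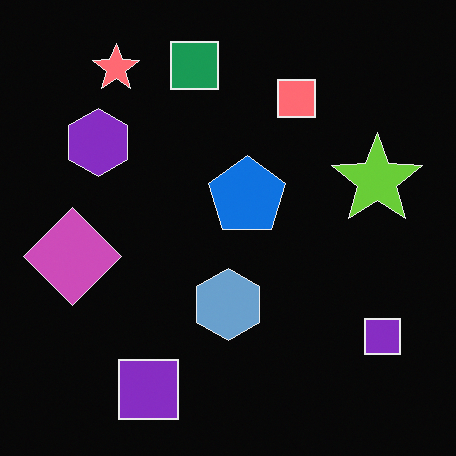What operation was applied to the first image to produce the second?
It was color-inverted (negative).

The light background has become dark and every shape's color is its complement — a photographic negative.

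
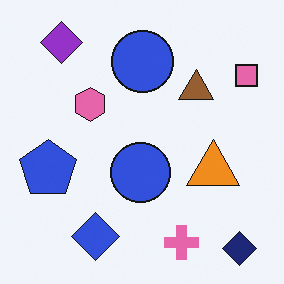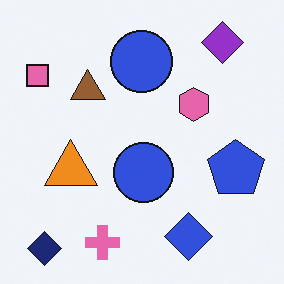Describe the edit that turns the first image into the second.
Flipped horizontally (left ↔ right).

The pink square is in the top-right of the first image and the top-left of the second — shapes on opposite sides of the vertical midline have swapped in a mirror flip.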